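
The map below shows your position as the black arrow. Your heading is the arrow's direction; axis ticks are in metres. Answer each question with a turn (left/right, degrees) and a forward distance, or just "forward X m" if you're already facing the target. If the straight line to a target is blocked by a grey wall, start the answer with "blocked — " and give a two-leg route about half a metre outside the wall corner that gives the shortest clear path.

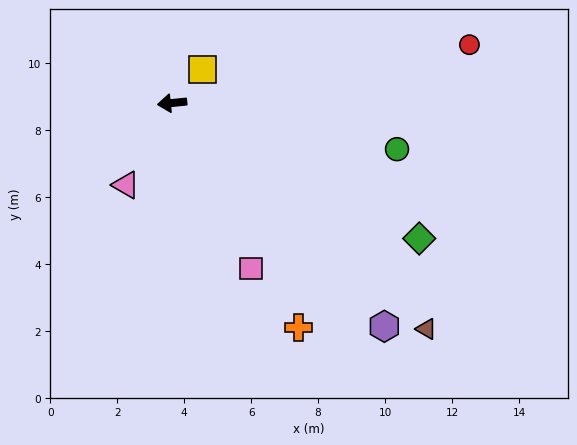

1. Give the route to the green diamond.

turn left 145°, forward 8.4 m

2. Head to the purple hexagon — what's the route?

turn left 128°, forward 9.2 m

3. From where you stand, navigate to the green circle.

turn left 163°, forward 6.9 m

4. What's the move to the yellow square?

turn right 138°, forward 1.4 m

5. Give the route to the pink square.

turn left 110°, forward 5.5 m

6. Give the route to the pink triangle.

turn left 55°, forward 2.8 m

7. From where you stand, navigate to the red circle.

turn right 175°, forward 9.0 m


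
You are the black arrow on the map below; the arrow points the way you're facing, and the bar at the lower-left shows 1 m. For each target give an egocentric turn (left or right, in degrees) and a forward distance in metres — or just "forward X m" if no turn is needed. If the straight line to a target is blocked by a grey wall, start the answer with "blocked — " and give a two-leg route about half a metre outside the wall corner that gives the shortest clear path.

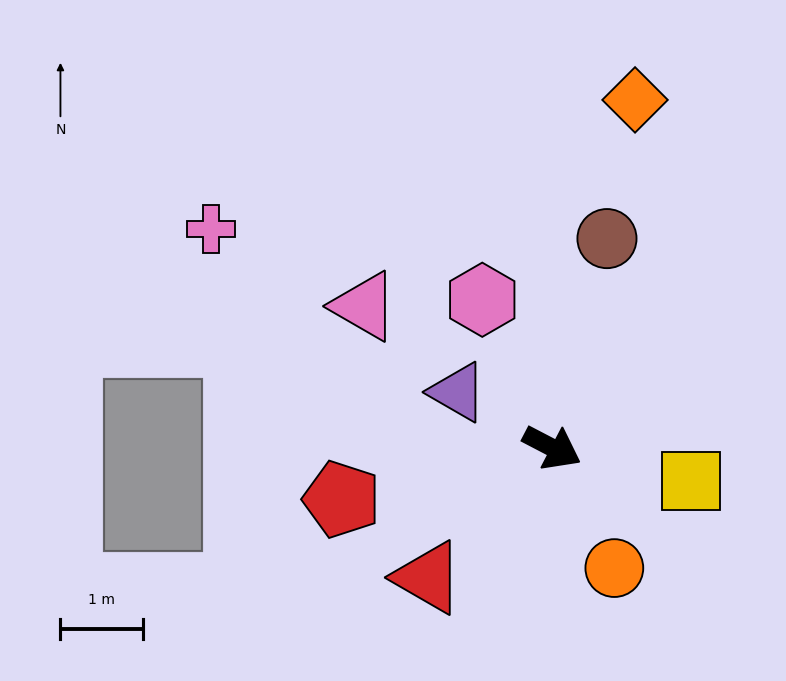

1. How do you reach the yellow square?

turn left 14°, forward 1.7 m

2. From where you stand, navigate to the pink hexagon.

turn left 143°, forward 2.0 m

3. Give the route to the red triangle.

turn right 106°, forward 2.2 m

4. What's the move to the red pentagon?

turn right 139°, forward 2.6 m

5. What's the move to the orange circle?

turn right 35°, forward 1.6 m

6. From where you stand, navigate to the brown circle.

turn left 103°, forward 2.6 m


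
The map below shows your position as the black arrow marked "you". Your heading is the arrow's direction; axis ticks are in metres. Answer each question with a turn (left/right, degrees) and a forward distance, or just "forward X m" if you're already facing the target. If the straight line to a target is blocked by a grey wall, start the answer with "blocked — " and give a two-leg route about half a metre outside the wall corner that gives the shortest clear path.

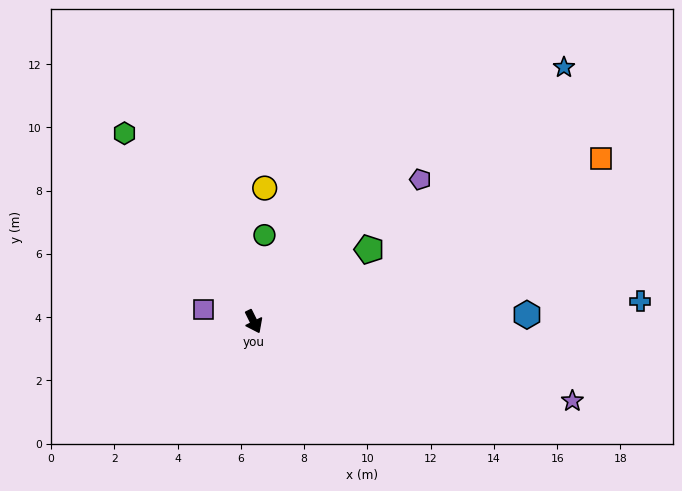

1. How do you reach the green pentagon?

turn left 96°, forward 4.3 m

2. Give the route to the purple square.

turn right 130°, forward 1.6 m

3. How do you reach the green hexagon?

turn right 172°, forward 7.2 m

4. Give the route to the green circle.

turn left 147°, forward 2.8 m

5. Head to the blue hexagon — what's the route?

turn left 65°, forward 8.6 m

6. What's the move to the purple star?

turn left 50°, forward 10.4 m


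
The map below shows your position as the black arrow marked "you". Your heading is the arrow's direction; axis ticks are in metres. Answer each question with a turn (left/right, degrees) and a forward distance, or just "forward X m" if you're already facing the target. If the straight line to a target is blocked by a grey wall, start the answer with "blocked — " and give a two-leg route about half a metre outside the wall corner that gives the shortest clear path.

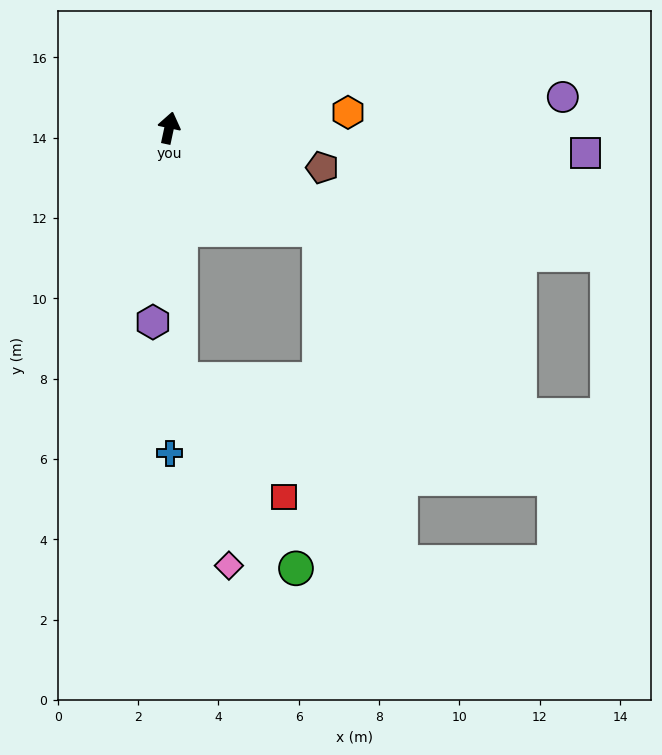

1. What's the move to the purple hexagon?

turn right 173°, forward 4.9 m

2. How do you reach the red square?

blocked — turn right 165°, forward 6.3 m, then turn left 38°, forward 3.9 m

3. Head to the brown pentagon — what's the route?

turn right 92°, forward 3.9 m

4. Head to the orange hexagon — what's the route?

turn right 73°, forward 4.5 m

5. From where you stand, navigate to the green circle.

blocked — turn right 165°, forward 6.3 m, then turn left 28°, forward 5.5 m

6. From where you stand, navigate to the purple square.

turn right 81°, forward 10.4 m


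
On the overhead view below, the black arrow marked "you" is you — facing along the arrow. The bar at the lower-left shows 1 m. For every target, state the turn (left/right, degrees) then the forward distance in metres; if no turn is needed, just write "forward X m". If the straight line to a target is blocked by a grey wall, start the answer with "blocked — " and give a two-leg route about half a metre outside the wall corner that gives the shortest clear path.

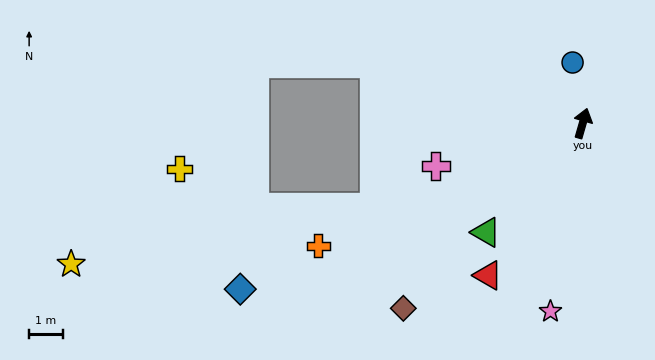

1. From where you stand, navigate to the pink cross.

turn left 122°, forward 4.5 m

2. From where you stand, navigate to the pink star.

turn right 174°, forward 5.6 m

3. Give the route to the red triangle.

turn left 164°, forward 5.3 m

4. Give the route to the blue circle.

turn left 26°, forward 1.8 m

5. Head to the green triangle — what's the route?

turn left 155°, forward 4.3 m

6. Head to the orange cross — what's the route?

turn left 131°, forward 8.6 m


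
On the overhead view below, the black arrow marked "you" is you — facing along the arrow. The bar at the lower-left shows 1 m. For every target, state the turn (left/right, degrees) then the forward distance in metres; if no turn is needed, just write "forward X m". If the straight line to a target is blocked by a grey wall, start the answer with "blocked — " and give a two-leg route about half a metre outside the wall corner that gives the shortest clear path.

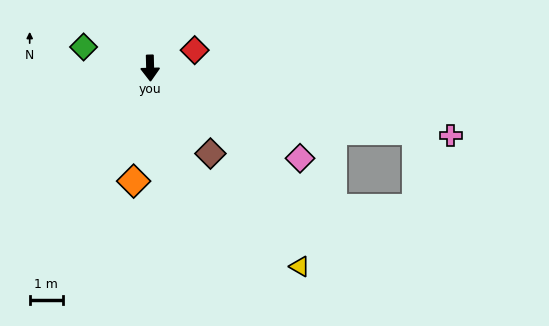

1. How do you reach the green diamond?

turn right 109°, forward 2.1 m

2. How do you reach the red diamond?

turn left 110°, forward 1.5 m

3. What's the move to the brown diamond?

turn left 34°, forward 3.2 m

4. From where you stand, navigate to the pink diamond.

turn left 57°, forward 5.3 m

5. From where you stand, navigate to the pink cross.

turn left 76°, forward 9.3 m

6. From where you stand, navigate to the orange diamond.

turn right 10°, forward 3.5 m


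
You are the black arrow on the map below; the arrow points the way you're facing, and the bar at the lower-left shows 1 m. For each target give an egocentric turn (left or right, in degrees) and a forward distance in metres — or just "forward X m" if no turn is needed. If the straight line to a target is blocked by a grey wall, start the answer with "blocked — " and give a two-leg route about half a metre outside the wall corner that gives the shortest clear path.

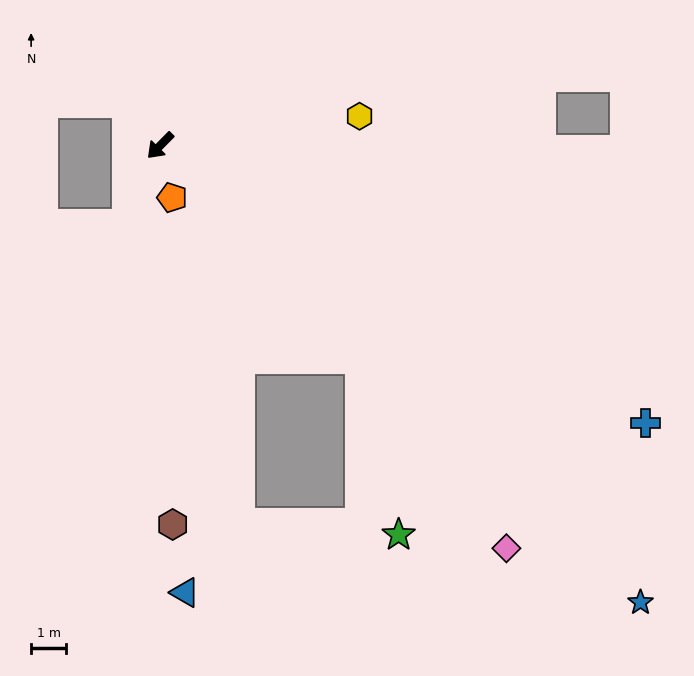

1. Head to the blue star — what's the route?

turn left 91°, forward 18.8 m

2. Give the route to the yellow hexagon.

turn left 143°, forward 5.7 m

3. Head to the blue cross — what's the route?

turn left 105°, forward 15.9 m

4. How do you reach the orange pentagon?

turn left 58°, forward 1.5 m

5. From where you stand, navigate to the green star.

blocked — turn left 88°, forward 8.3 m, then turn right 31°, forward 5.1 m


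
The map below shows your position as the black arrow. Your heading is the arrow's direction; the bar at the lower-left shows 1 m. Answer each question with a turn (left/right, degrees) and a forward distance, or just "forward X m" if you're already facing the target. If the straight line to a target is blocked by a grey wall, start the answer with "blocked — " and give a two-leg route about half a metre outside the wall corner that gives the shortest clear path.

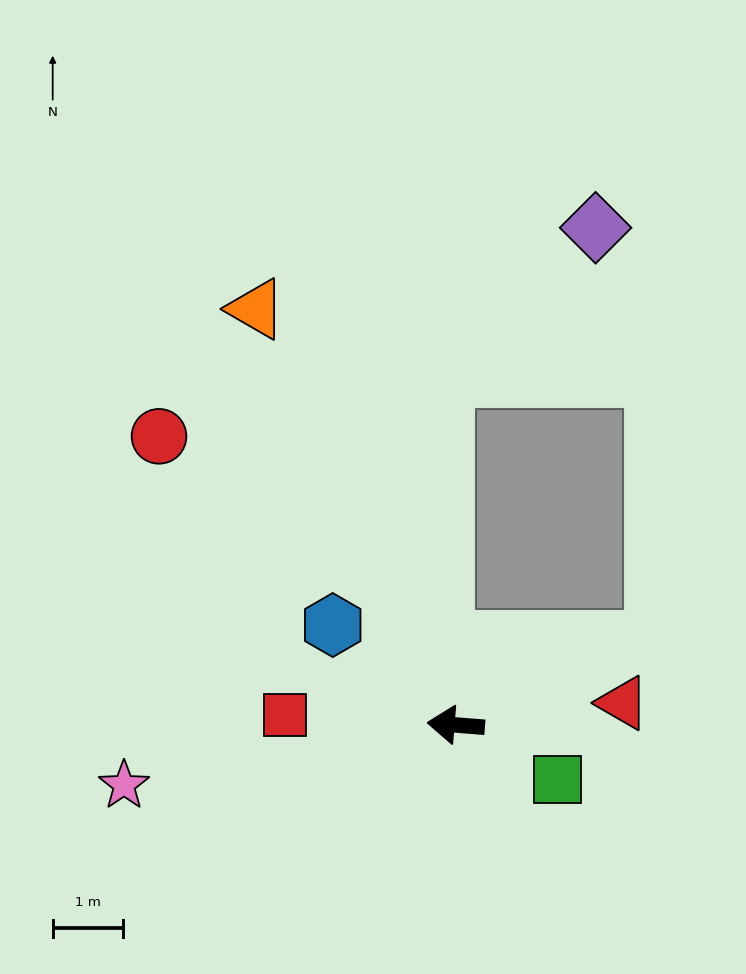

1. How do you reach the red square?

forward 2.4 m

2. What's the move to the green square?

turn left 156°, forward 1.6 m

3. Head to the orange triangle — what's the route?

turn right 60°, forward 6.6 m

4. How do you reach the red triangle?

turn right 168°, forward 2.4 m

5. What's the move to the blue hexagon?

turn right 35°, forward 2.3 m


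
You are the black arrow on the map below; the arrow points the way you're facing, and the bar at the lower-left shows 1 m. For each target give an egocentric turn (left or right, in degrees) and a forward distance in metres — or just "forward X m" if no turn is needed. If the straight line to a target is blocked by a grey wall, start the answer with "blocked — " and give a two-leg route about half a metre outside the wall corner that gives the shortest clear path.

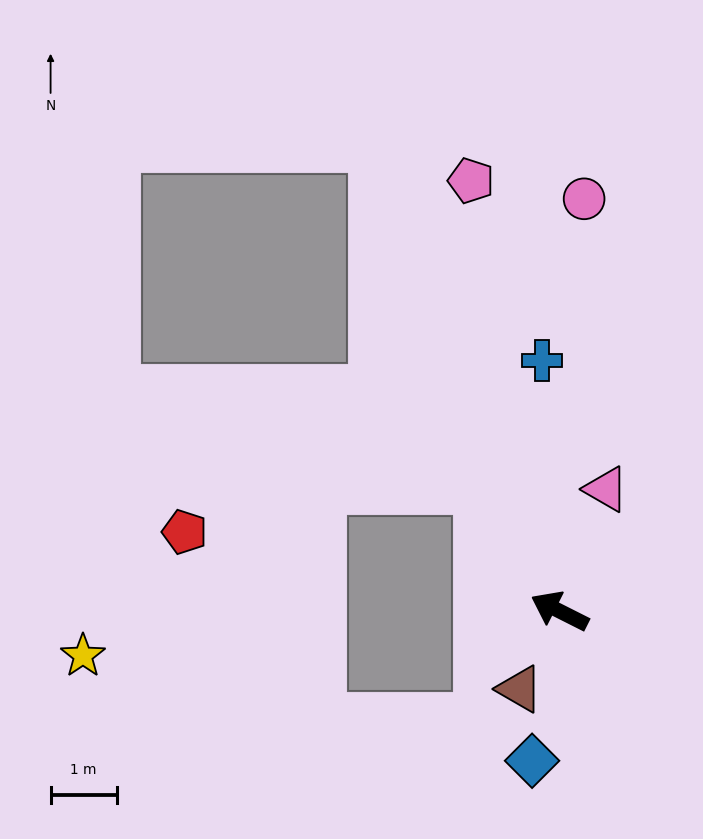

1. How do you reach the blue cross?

turn right 59°, forward 3.8 m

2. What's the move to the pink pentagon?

turn right 52°, forward 6.6 m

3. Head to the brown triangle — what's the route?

turn left 90°, forward 1.3 m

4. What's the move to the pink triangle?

turn right 84°, forward 2.0 m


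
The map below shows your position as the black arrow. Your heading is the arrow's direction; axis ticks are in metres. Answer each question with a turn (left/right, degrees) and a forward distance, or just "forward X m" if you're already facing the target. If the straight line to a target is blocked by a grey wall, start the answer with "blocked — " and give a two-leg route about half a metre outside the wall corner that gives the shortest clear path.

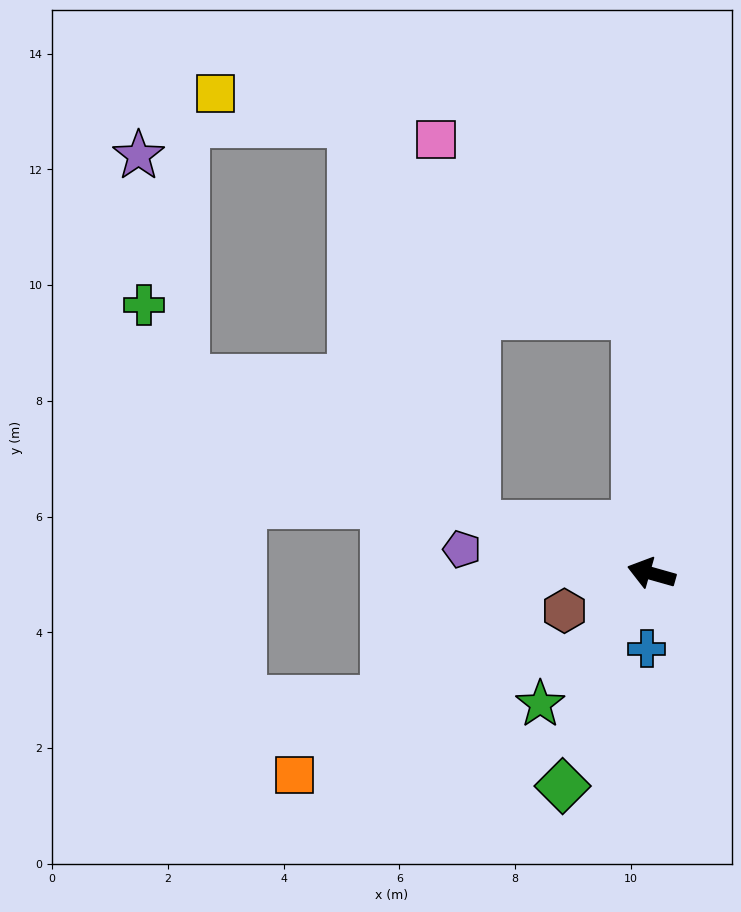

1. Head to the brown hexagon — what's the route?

turn left 39°, forward 1.6 m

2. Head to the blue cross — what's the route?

turn left 102°, forward 1.3 m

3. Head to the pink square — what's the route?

blocked — turn right 71°, forward 4.5 m, then turn left 45°, forward 4.6 m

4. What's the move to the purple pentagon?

turn left 9°, forward 3.3 m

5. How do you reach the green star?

turn left 65°, forward 3.0 m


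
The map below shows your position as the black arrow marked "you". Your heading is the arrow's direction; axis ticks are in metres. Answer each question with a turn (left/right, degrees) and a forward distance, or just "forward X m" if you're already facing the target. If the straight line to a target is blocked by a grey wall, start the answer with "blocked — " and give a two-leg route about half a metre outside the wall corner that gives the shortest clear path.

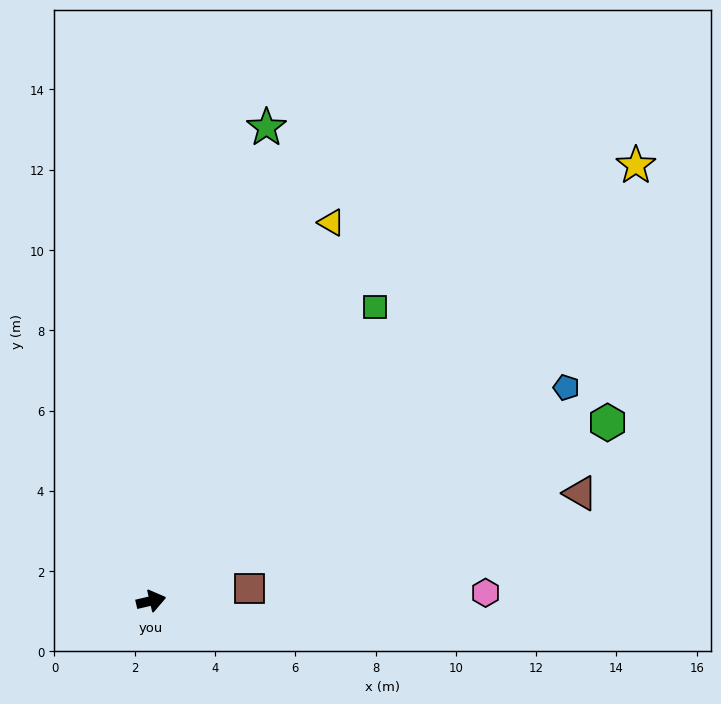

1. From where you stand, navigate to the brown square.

turn right 6°, forward 2.5 m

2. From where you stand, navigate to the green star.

turn left 63°, forward 12.1 m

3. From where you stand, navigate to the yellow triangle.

turn left 51°, forward 10.4 m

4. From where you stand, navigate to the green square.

turn left 40°, forward 9.2 m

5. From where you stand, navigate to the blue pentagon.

turn left 14°, forward 11.6 m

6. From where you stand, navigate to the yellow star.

turn left 29°, forward 16.2 m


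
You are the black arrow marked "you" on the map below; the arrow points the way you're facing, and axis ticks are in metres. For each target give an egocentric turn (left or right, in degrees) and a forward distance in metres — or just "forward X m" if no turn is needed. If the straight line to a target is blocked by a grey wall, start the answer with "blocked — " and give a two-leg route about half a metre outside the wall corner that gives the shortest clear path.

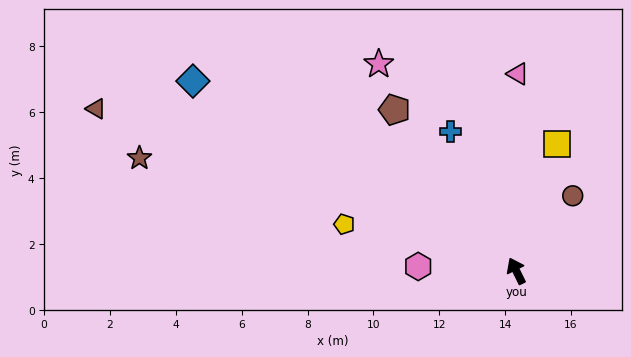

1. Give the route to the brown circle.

turn right 63°, forward 2.9 m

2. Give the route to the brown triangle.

turn left 43°, forward 13.7 m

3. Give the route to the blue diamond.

turn left 33°, forward 11.4 m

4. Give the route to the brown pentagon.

turn left 11°, forward 6.1 m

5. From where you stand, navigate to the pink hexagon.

turn left 61°, forward 3.0 m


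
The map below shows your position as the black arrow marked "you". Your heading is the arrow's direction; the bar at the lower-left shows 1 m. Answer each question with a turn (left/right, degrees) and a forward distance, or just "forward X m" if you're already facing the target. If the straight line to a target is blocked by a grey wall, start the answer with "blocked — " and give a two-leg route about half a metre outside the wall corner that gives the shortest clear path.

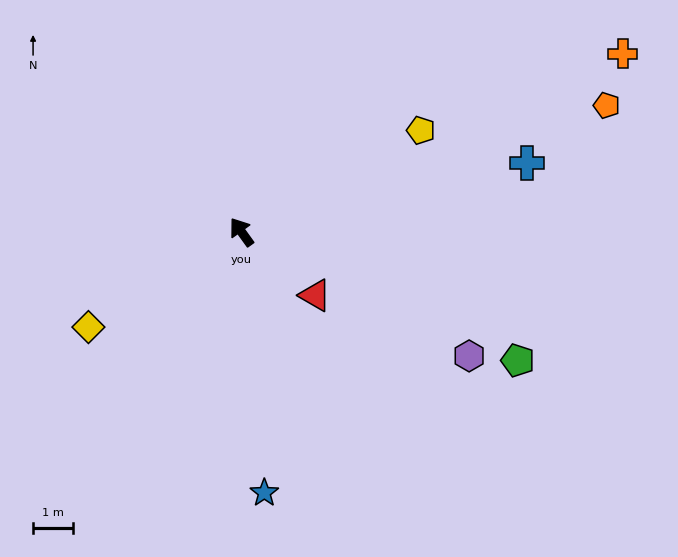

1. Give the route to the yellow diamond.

turn left 86°, forward 4.5 m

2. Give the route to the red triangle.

turn right 166°, forward 2.4 m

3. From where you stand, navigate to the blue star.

turn left 149°, forward 6.6 m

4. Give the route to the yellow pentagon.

turn right 96°, forward 5.2 m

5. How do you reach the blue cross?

turn right 112°, forward 7.4 m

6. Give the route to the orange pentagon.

turn right 107°, forward 9.7 m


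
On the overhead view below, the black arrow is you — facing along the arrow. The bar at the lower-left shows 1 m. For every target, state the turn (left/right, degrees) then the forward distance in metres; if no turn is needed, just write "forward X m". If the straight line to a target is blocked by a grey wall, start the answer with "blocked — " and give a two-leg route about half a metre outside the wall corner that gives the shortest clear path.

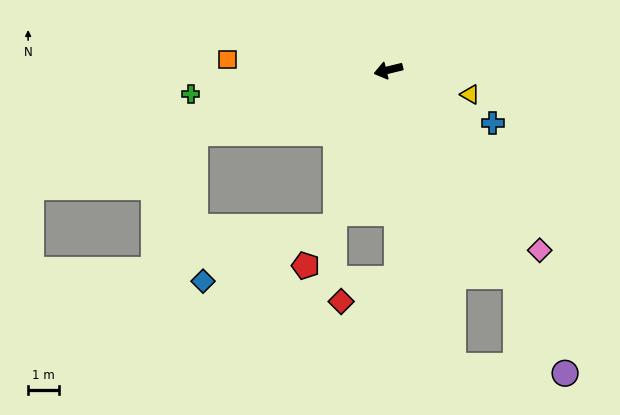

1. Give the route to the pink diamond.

turn left 116°, forward 7.5 m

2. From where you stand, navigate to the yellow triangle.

turn left 150°, forward 2.7 m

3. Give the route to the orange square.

turn right 18°, forward 5.2 m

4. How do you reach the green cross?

turn right 7°, forward 6.4 m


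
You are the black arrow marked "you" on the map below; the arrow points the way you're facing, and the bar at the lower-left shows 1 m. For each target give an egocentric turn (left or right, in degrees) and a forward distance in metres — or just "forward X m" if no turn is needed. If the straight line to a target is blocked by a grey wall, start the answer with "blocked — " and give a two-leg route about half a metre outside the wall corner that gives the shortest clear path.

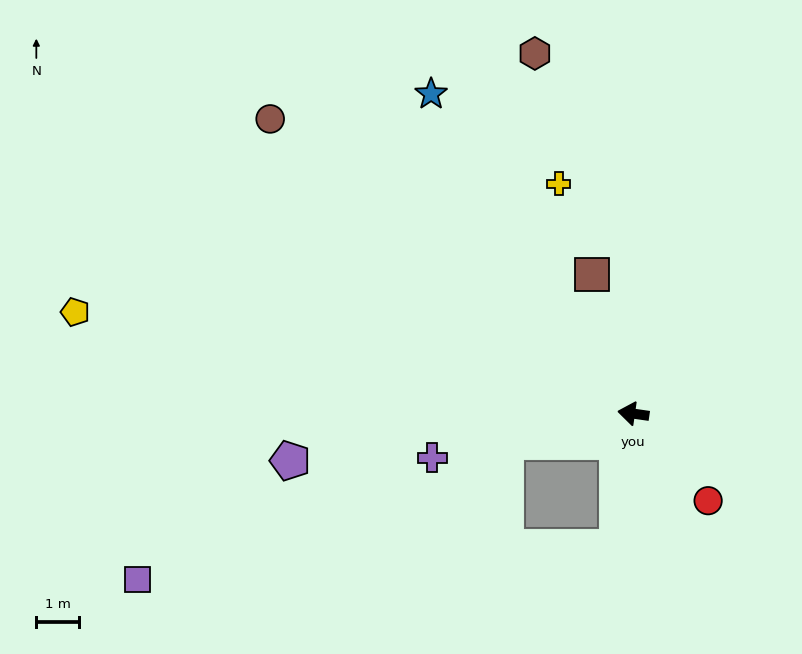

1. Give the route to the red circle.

turn left 139°, forward 2.7 m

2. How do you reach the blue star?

turn right 49°, forward 8.9 m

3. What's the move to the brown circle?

turn right 31°, forward 11.0 m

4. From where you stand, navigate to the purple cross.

turn left 21°, forward 4.8 m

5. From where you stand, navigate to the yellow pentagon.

turn right 2°, forward 13.3 m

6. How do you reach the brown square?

turn right 65°, forward 3.4 m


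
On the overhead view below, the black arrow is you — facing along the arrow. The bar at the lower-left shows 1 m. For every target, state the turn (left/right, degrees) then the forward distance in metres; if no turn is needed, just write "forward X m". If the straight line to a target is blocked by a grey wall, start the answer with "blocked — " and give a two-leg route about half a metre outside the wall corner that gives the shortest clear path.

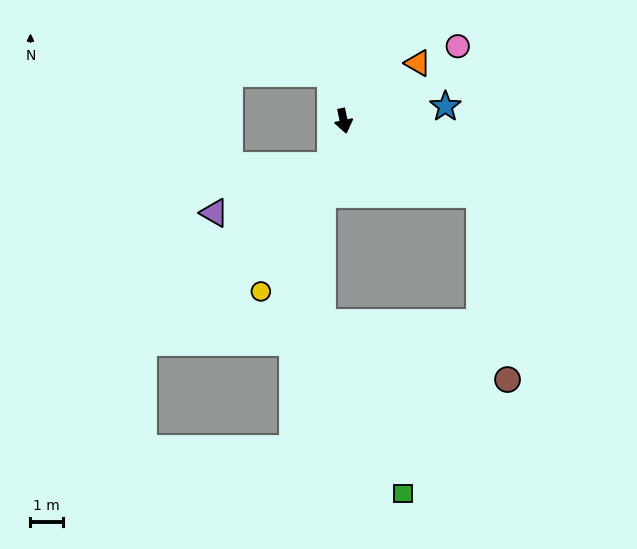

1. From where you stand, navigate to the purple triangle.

blocked — turn right 28°, forward 1.4 m, then turn right 52°, forward 3.9 m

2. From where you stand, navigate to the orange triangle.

turn left 116°, forward 2.9 m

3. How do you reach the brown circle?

blocked — turn left 50°, forward 4.8 m, then turn right 53°, forward 5.8 m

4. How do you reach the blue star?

turn left 86°, forward 3.2 m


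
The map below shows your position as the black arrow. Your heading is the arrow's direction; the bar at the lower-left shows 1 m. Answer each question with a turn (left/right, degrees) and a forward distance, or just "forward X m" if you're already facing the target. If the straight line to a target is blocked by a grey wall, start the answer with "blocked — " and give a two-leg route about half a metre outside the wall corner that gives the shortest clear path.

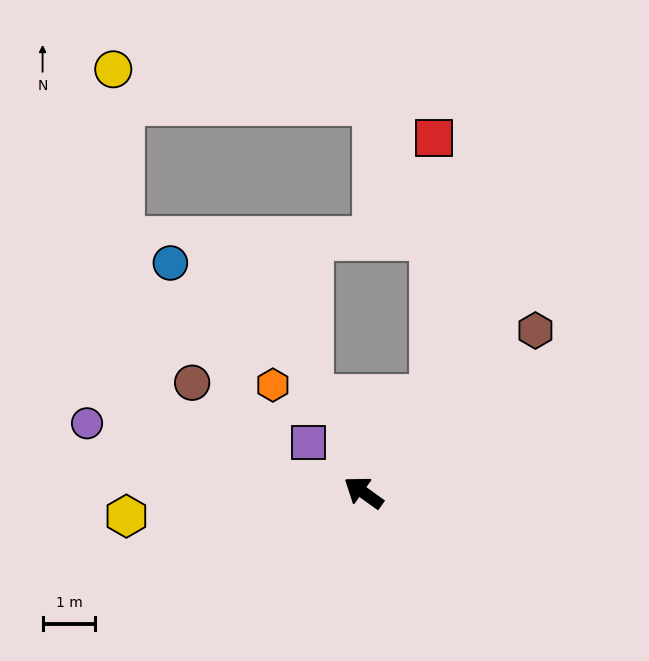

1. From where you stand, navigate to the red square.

blocked — turn right 90°, forward 2.2 m, then turn left 35°, forward 4.9 m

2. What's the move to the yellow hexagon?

turn left 41°, forward 4.5 m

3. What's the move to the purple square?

turn right 7°, forward 1.4 m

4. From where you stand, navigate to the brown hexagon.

turn right 101°, forward 4.5 m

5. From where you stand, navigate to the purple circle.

turn left 22°, forward 5.4 m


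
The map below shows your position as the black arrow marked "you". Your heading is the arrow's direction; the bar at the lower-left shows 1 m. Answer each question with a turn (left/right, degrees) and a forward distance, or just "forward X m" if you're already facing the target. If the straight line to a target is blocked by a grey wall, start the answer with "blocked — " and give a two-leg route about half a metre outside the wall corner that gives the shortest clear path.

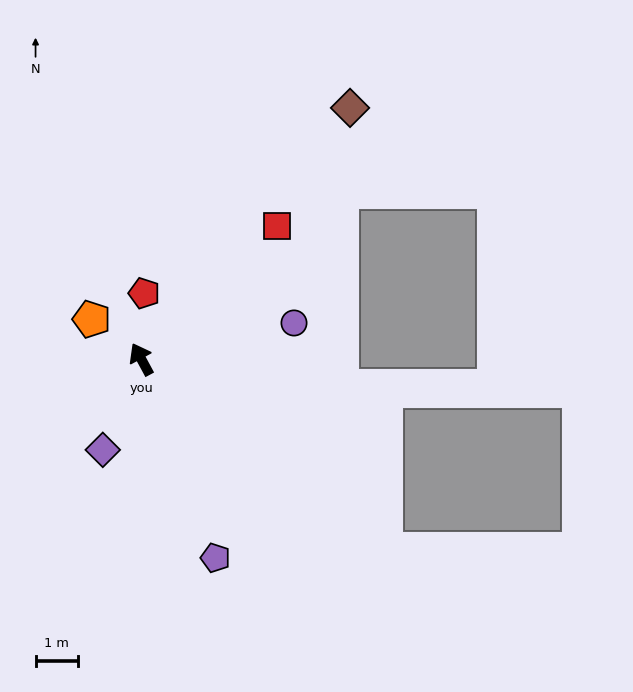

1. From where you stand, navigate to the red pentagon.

turn right 31°, forward 1.6 m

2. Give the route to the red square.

turn right 74°, forward 4.5 m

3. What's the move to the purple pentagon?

turn left 172°, forward 5.0 m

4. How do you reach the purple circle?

turn right 105°, forward 3.7 m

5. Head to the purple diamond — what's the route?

turn left 129°, forward 2.3 m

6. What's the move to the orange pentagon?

turn left 23°, forward 1.5 m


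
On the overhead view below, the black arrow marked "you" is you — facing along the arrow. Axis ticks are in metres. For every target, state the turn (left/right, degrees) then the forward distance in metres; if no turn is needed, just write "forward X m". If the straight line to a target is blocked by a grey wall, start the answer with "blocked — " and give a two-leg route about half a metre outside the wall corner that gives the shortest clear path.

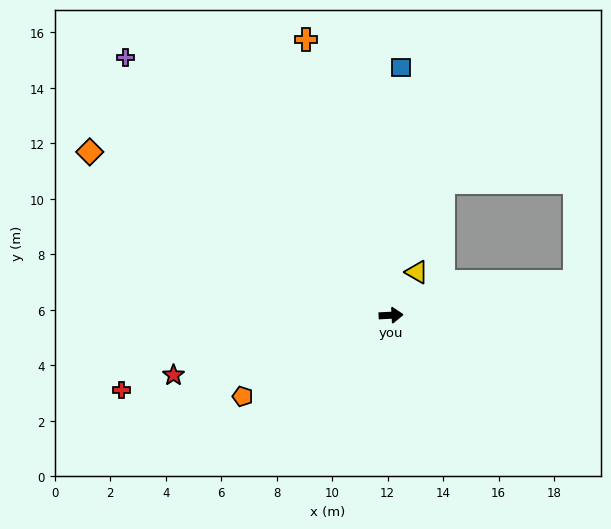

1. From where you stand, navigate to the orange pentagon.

turn right 154°, forward 6.1 m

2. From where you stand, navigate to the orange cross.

turn left 104°, forward 10.4 m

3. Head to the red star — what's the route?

turn right 168°, forward 8.1 m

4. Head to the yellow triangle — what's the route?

turn left 56°, forward 1.8 m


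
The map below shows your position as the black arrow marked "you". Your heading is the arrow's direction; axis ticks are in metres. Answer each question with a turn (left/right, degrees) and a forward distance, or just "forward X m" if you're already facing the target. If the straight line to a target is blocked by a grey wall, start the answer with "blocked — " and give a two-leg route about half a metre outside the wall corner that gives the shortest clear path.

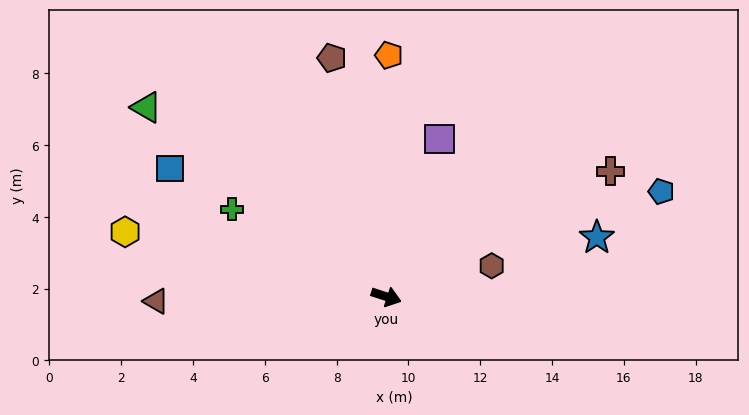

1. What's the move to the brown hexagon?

turn left 34°, forward 3.1 m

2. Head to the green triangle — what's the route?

turn left 160°, forward 8.5 m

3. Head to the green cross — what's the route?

turn left 168°, forward 4.9 m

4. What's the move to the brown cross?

turn left 47°, forward 7.2 m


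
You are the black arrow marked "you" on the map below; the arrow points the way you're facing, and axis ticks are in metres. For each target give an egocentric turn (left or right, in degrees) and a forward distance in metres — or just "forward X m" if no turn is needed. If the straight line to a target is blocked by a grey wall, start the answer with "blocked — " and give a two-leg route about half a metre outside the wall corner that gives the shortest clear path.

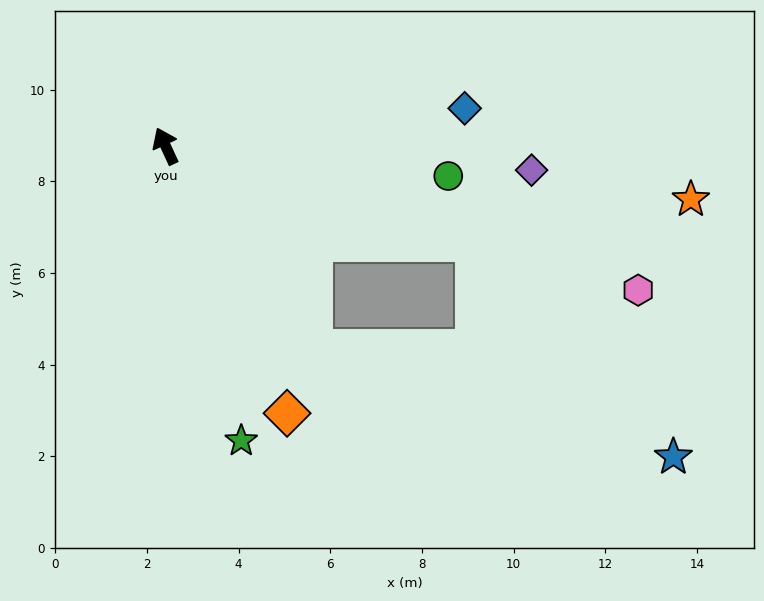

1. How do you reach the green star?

turn left 170°, forward 6.6 m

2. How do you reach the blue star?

blocked — turn right 132°, forward 7.1 m, then turn right 30°, forward 6.4 m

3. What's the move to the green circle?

turn right 121°, forward 6.2 m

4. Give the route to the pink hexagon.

turn right 132°, forward 10.8 m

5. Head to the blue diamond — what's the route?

turn right 108°, forward 6.6 m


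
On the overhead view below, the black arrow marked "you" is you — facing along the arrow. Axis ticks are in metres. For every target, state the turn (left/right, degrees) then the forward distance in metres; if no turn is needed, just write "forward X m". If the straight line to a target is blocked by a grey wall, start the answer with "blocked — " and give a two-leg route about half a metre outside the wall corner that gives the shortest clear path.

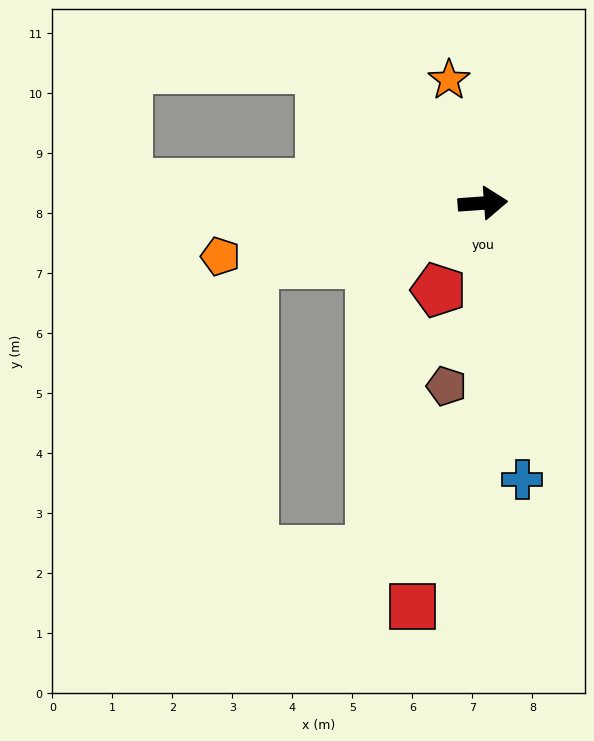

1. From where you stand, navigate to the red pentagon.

turn right 121°, forward 1.6 m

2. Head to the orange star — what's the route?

turn left 101°, forward 2.1 m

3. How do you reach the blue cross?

turn right 86°, forward 4.7 m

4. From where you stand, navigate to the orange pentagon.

turn right 173°, forward 4.5 m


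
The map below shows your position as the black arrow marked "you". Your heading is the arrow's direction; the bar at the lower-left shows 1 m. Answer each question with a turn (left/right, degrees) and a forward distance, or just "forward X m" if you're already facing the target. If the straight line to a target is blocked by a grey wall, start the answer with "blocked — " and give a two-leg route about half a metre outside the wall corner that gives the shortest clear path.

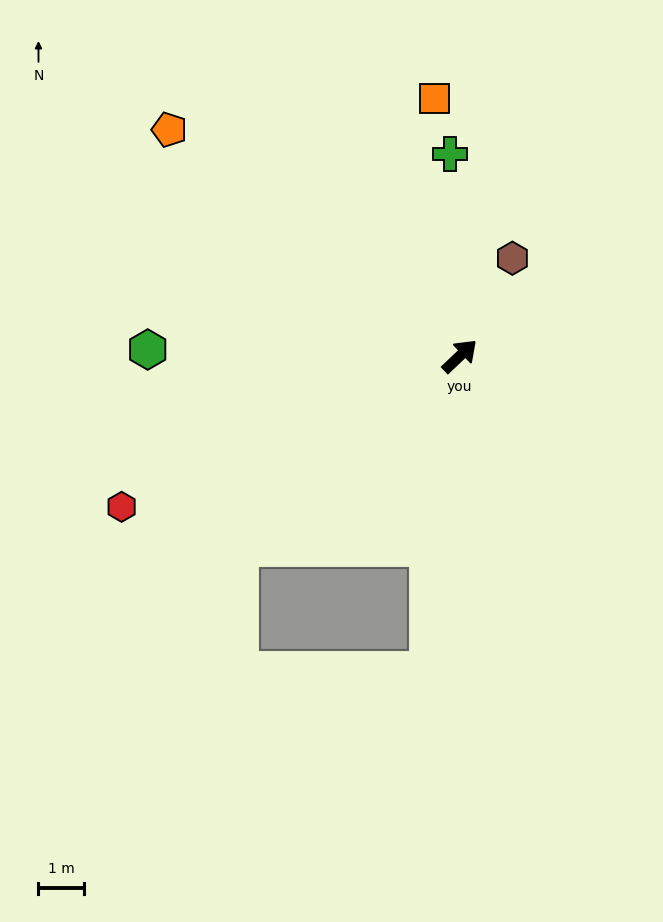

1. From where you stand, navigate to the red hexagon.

turn left 161°, forward 8.1 m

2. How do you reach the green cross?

turn left 49°, forward 4.4 m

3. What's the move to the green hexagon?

turn left 135°, forward 6.8 m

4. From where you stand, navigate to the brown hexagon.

turn left 18°, forward 2.4 m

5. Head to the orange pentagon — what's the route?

turn left 99°, forward 8.1 m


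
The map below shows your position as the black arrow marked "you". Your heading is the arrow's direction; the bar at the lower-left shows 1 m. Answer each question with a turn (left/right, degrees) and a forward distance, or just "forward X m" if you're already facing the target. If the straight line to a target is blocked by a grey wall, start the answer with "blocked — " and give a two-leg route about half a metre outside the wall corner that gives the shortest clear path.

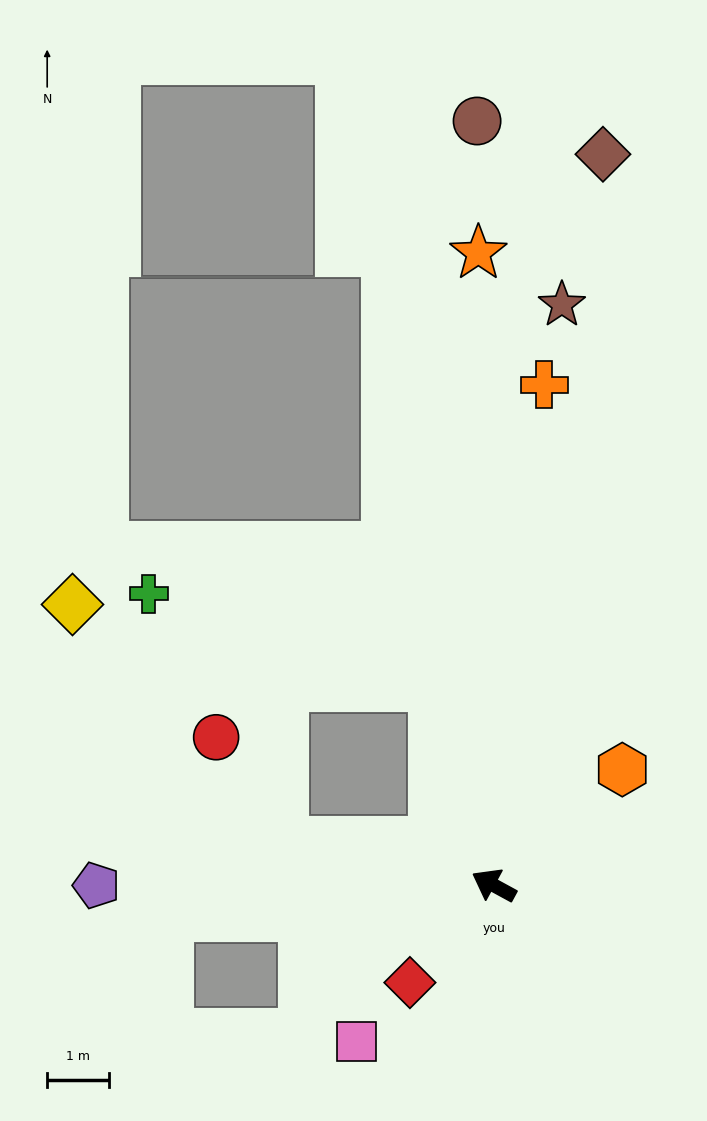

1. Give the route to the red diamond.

turn left 78°, forward 2.1 m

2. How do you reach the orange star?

turn right 60°, forward 10.2 m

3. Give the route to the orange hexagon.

turn right 109°, forward 2.8 m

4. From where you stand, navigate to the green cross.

blocked — turn right 45°, forward 3.4 m, then turn left 56°, forward 4.8 m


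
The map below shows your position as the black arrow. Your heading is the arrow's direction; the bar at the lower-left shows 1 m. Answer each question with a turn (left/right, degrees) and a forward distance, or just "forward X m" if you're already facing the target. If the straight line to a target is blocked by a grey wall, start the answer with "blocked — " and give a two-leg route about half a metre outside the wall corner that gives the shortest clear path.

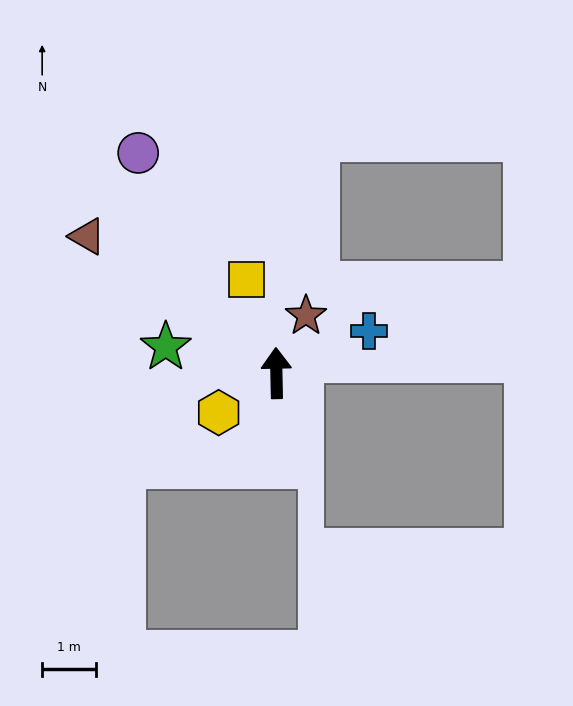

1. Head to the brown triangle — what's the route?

turn left 53°, forward 4.3 m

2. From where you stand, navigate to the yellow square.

turn left 16°, forward 1.8 m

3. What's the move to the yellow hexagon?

turn left 123°, forward 1.3 m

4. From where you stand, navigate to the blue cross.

turn right 67°, forward 1.9 m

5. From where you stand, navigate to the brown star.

turn right 28°, forward 1.2 m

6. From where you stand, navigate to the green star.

turn left 76°, forward 2.1 m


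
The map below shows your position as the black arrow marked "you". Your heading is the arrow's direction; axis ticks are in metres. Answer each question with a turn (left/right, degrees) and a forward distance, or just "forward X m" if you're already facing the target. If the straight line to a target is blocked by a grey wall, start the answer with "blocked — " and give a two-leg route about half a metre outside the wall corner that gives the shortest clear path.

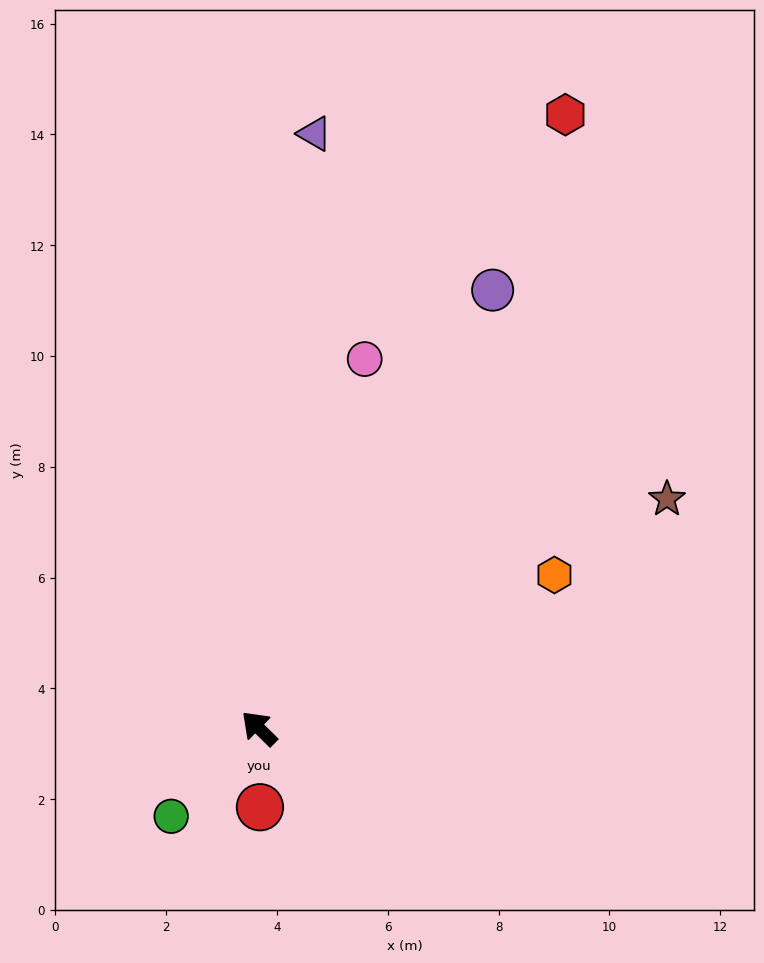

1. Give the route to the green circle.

turn left 90°, forward 2.2 m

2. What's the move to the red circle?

turn left 135°, forward 1.4 m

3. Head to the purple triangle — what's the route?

turn right 51°, forward 10.8 m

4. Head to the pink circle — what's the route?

turn right 61°, forward 6.9 m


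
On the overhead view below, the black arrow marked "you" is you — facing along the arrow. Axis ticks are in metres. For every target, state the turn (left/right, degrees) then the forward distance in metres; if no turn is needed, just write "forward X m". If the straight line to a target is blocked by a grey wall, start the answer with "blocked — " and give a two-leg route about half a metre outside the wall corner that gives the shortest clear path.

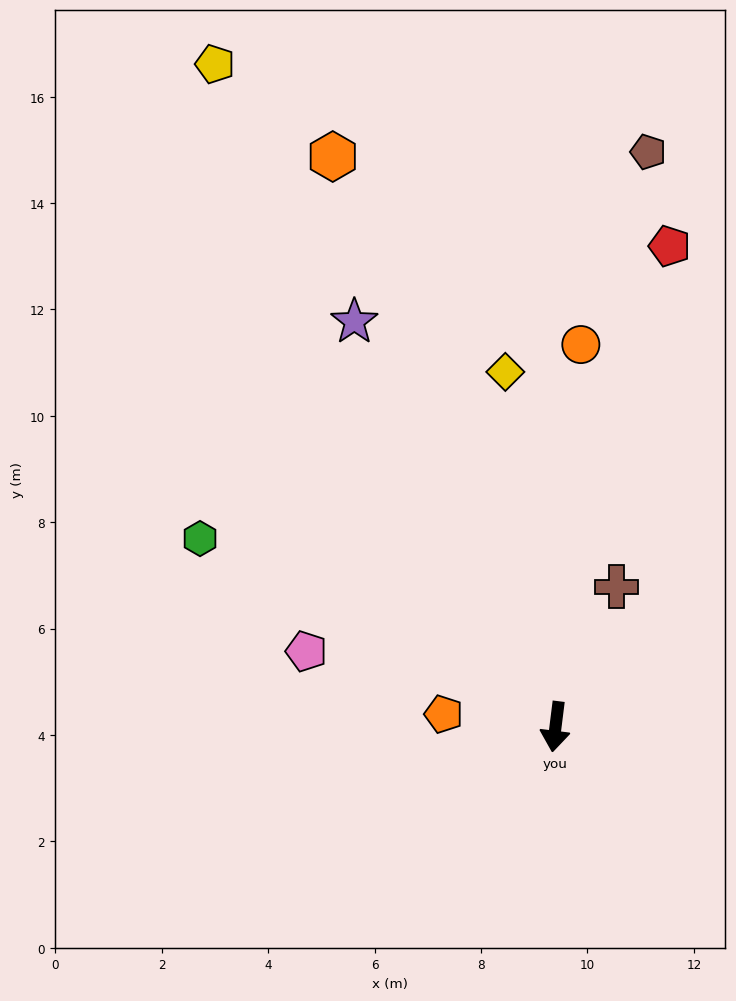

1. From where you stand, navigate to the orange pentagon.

turn right 89°, forward 2.1 m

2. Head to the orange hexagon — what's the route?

turn right 152°, forward 11.5 m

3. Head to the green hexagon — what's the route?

turn right 111°, forward 7.6 m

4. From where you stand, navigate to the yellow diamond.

turn right 165°, forward 6.7 m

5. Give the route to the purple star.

turn right 146°, forward 8.5 m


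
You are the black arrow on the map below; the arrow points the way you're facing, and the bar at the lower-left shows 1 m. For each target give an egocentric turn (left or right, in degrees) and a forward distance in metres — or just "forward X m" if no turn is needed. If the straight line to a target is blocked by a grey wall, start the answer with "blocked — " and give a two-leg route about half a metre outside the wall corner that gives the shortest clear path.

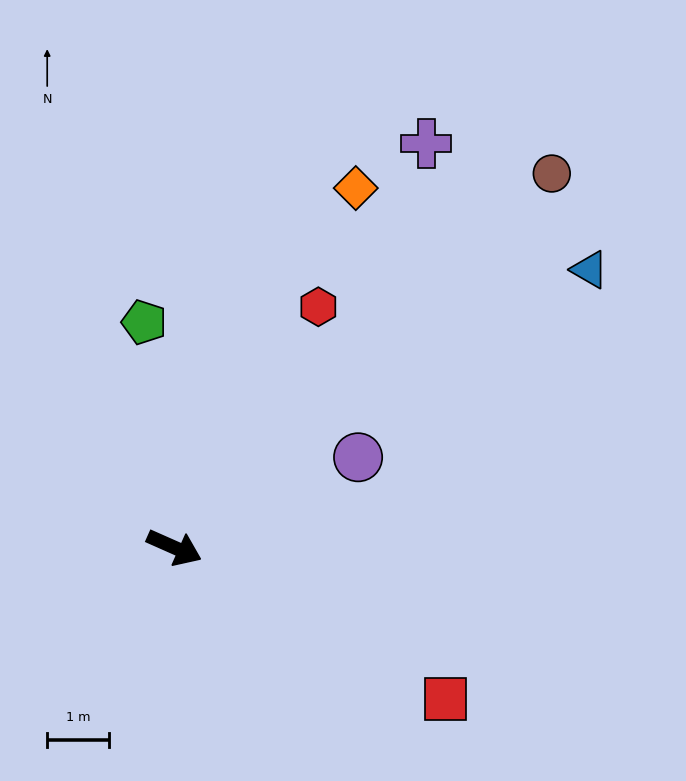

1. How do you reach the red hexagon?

turn left 83°, forward 4.5 m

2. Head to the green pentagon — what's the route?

turn left 122°, forward 3.7 m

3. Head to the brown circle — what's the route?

turn left 69°, forward 8.6 m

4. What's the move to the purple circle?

turn left 50°, forward 3.3 m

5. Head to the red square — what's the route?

turn right 5°, forward 5.0 m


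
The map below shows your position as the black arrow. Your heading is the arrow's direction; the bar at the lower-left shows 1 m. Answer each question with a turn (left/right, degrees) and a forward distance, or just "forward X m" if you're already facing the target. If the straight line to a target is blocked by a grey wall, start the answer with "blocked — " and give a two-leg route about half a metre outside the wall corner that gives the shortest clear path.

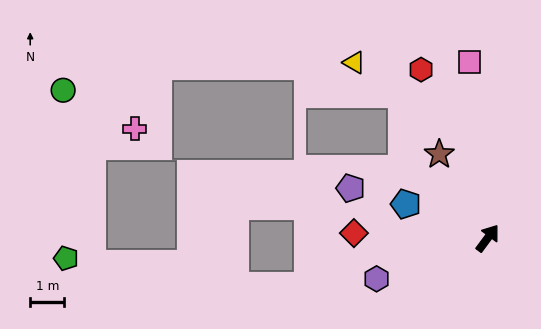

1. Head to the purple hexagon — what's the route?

turn left 147°, forward 3.5 m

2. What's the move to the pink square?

turn left 42°, forward 5.2 m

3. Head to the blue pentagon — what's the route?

turn left 104°, forward 2.6 m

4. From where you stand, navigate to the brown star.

turn left 67°, forward 2.8 m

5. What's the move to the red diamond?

turn left 124°, forward 3.9 m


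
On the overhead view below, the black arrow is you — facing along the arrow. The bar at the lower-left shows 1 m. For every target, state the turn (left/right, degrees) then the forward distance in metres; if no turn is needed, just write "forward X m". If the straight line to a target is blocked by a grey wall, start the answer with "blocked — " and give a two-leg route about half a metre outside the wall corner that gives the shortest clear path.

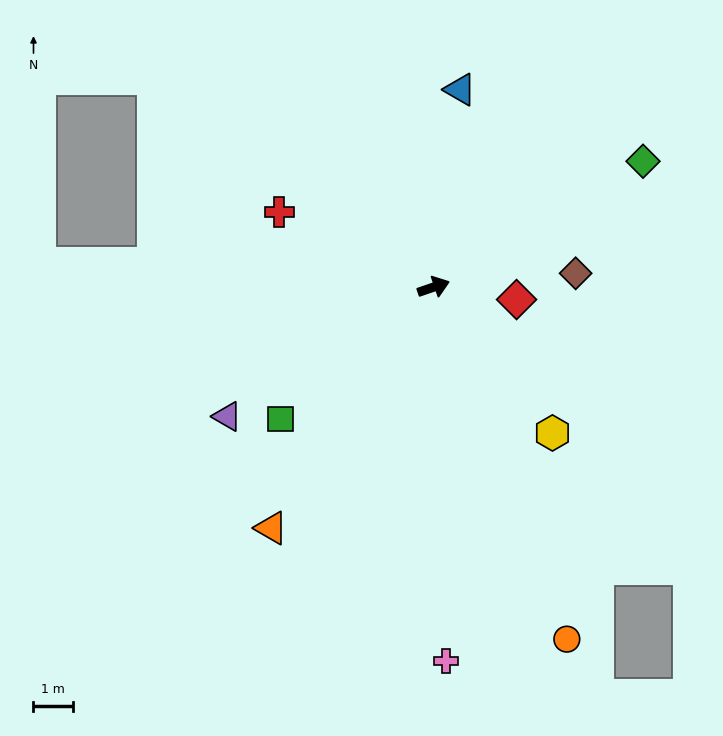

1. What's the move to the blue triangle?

turn left 63°, forward 5.1 m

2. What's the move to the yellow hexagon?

turn right 70°, forward 4.8 m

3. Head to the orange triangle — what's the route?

turn right 143°, forward 7.4 m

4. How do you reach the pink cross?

turn right 107°, forward 9.5 m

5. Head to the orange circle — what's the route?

turn right 88°, forward 9.6 m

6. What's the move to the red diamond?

turn right 27°, forward 2.1 m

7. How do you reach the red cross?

turn left 135°, forward 4.4 m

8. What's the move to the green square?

turn right 158°, forward 5.1 m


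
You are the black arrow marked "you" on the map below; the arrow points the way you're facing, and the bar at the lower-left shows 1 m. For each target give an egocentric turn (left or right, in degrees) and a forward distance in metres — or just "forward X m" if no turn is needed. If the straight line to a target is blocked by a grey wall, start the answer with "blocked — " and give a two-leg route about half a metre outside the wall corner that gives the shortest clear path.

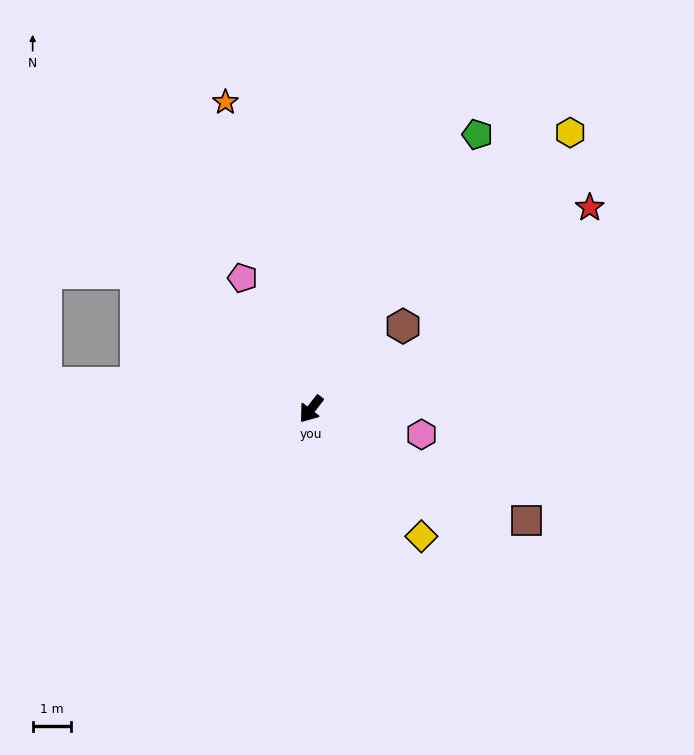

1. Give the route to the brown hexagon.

turn left 170°, forward 3.2 m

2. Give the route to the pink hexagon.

turn left 115°, forward 3.0 m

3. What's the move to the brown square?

turn left 100°, forward 6.4 m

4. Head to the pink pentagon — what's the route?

turn right 115°, forward 3.9 m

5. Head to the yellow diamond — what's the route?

turn left 79°, forward 4.4 m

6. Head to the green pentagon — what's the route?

turn right 173°, forward 8.4 m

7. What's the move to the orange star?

turn right 127°, forward 8.4 m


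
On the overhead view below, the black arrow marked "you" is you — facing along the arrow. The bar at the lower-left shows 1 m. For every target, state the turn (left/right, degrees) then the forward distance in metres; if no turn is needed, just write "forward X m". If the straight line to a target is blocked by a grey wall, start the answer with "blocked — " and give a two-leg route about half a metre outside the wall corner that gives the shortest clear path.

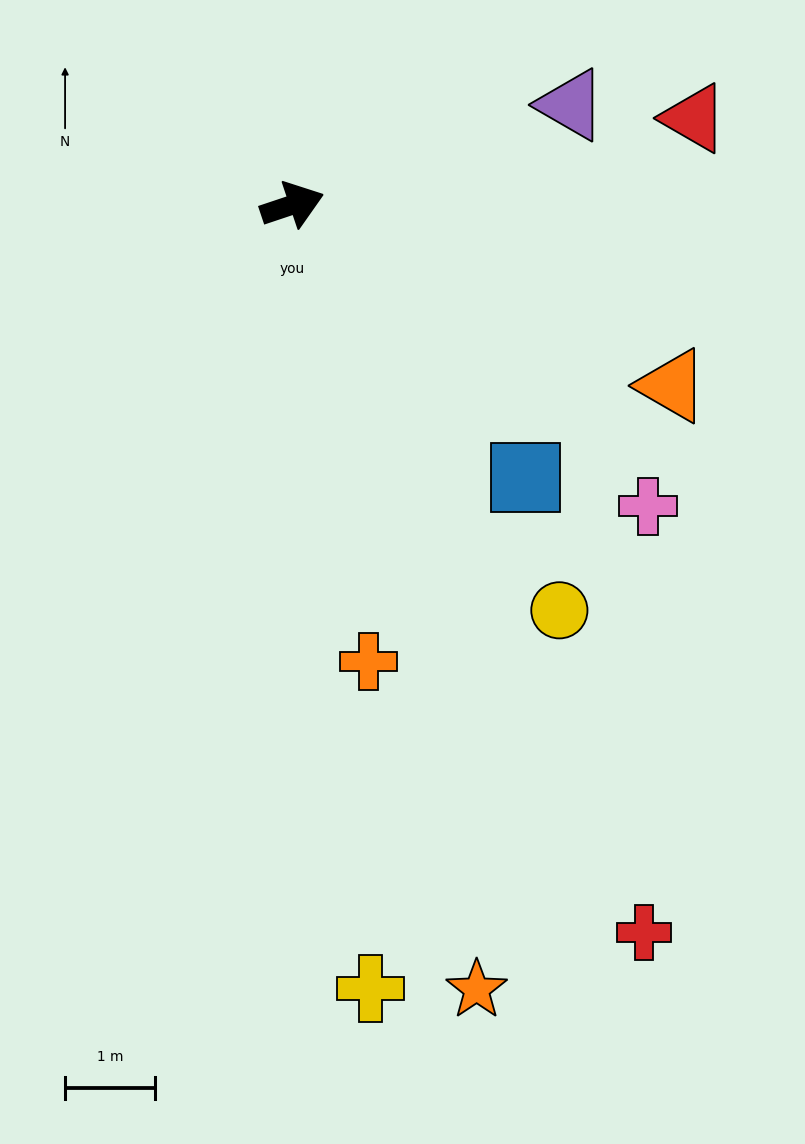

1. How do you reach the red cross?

turn right 83°, forward 9.0 m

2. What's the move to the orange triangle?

turn right 44°, forward 4.7 m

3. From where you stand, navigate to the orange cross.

turn right 99°, forward 5.1 m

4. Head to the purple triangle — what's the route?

forward 3.3 m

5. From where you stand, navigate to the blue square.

turn right 68°, forward 4.0 m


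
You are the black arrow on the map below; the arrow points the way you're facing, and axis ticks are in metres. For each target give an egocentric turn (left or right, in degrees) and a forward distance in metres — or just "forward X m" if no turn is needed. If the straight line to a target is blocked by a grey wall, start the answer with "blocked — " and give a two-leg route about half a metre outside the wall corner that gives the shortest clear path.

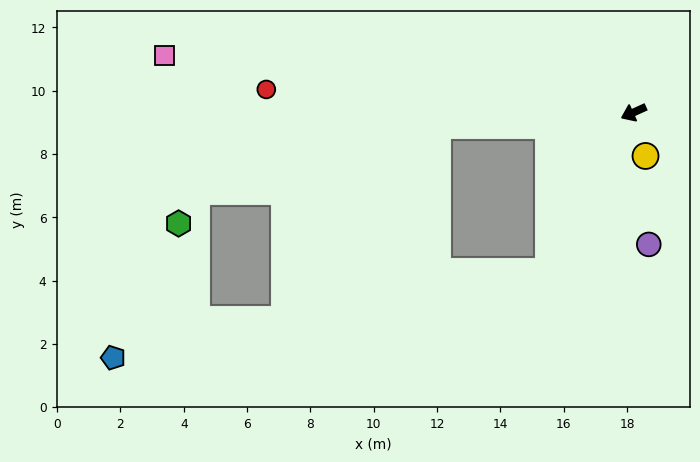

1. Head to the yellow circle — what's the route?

turn left 81°, forward 1.4 m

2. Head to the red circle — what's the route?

turn right 28°, forward 11.6 m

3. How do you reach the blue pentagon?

blocked — turn left 37°, forward 5.7 m, then turn right 50°, forward 14.0 m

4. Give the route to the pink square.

turn right 31°, forward 14.9 m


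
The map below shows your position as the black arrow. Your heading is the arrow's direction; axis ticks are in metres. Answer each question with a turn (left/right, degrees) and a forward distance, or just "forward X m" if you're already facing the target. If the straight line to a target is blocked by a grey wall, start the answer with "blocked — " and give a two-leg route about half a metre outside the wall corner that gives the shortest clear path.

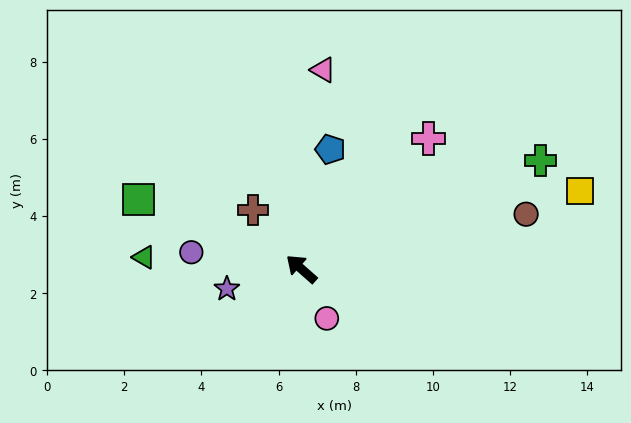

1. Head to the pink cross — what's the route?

turn right 93°, forward 4.7 m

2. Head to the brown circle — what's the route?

turn right 125°, forward 6.0 m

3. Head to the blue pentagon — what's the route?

turn right 62°, forward 3.2 m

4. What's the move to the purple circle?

turn left 33°, forward 2.9 m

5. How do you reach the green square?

turn left 18°, forward 4.6 m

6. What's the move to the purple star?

turn left 56°, forward 2.0 m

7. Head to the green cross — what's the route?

turn right 114°, forward 6.8 m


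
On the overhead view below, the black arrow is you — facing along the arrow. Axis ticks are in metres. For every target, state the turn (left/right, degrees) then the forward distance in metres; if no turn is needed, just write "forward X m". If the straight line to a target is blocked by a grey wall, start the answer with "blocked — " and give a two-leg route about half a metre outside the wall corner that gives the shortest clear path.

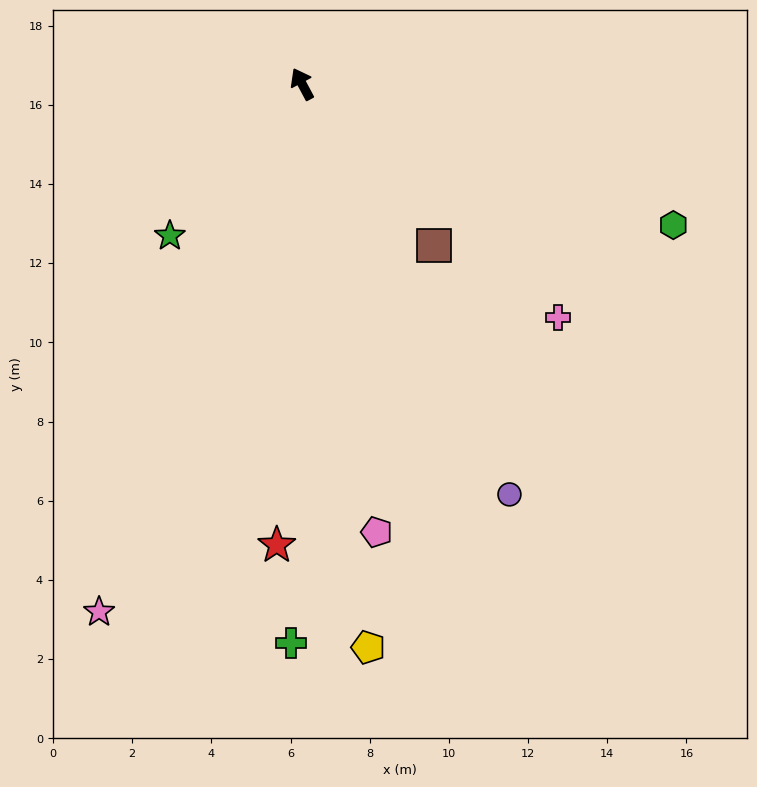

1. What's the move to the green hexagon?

turn right 139°, forward 10.0 m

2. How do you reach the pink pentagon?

turn left 161°, forward 11.5 m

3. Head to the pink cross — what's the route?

turn right 160°, forward 8.7 m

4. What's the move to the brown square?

turn right 169°, forward 5.3 m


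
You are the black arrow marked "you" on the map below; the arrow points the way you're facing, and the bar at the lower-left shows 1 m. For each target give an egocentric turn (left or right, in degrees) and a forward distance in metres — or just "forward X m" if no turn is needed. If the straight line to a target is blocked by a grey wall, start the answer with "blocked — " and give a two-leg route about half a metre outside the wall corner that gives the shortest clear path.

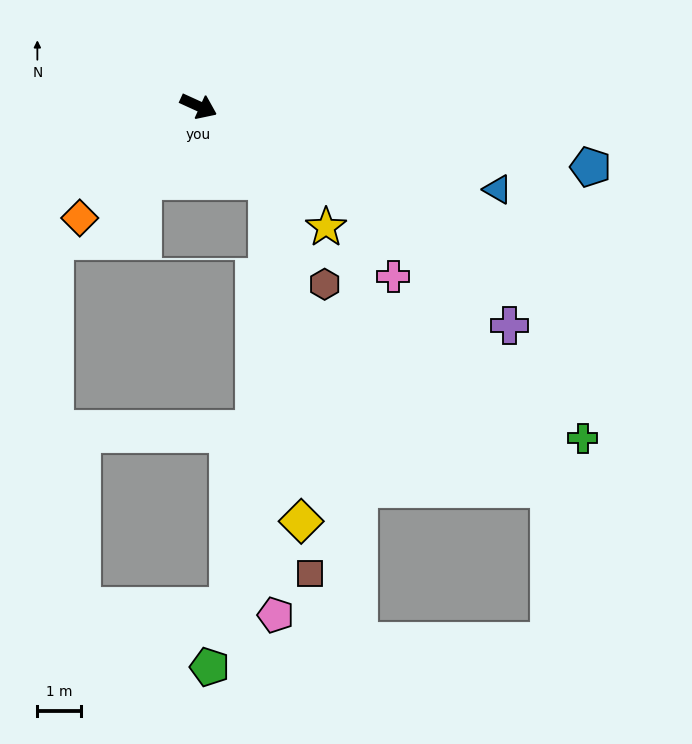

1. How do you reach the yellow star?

turn right 19°, forward 4.0 m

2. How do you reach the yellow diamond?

blocked — turn right 23°, forward 2.3 m, then turn right 37°, forward 7.8 m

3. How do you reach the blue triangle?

turn left 9°, forward 7.0 m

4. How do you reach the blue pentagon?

turn left 16°, forward 9.0 m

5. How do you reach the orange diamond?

turn right 112°, forward 3.7 m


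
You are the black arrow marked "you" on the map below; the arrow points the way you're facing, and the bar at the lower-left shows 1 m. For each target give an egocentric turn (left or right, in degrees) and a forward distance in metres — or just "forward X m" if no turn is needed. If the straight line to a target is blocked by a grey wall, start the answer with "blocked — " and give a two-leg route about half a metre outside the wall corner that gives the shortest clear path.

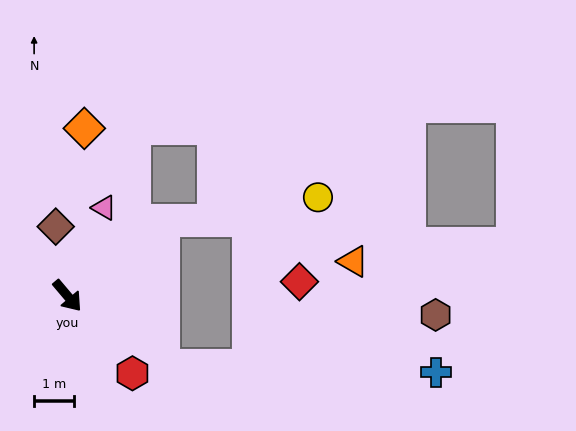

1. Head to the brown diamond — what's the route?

turn left 149°, forward 1.8 m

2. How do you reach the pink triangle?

turn left 117°, forward 2.4 m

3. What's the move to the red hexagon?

forward 2.5 m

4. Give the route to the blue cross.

blocked — turn left 13°, forward 3.0 m, then turn left 35°, forward 6.8 m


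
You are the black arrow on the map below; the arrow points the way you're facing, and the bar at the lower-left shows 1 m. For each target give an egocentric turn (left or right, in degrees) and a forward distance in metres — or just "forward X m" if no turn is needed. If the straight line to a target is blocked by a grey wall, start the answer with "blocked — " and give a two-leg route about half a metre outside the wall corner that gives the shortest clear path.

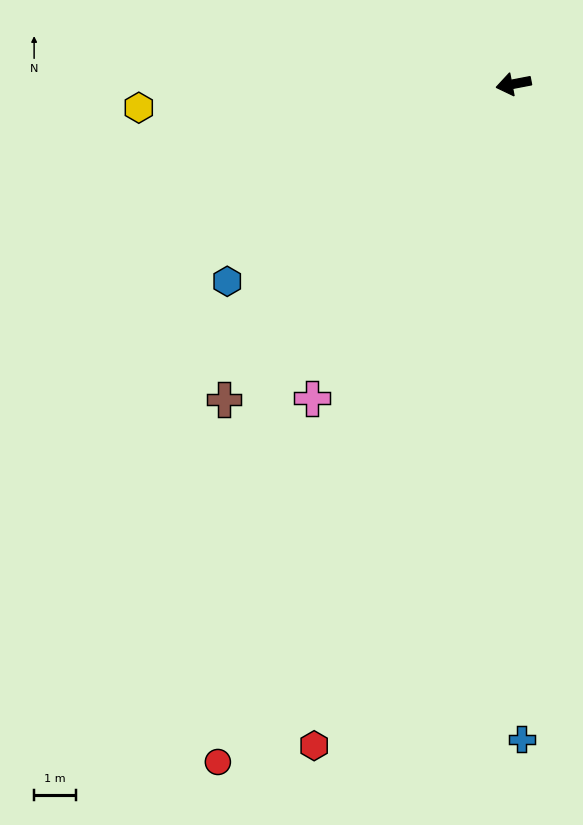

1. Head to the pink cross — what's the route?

turn left 46°, forward 8.9 m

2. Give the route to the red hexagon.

turn left 62°, forward 16.5 m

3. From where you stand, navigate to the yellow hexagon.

turn right 7°, forward 9.0 m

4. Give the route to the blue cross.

turn left 80°, forward 15.6 m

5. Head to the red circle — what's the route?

turn left 56°, forward 17.6 m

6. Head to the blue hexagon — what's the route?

turn left 24°, forward 8.3 m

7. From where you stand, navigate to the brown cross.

turn left 37°, forward 10.2 m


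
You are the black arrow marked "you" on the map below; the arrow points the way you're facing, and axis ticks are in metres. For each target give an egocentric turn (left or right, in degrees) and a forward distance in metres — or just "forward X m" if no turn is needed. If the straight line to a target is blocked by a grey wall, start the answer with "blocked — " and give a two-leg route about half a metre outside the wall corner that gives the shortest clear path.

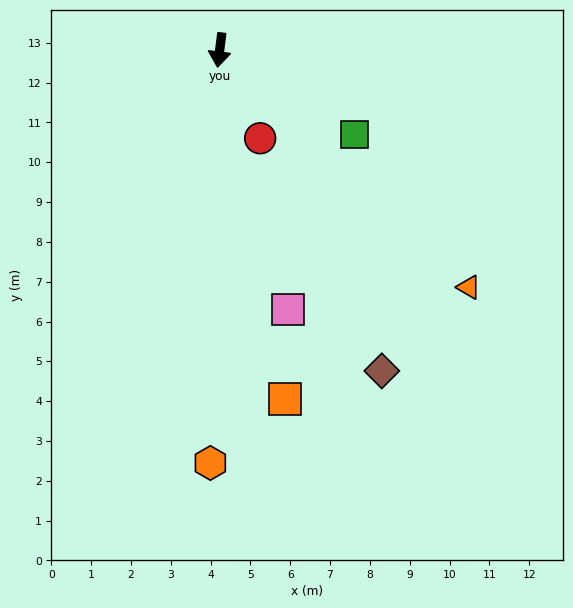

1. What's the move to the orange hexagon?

turn left 6°, forward 10.4 m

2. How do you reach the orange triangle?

turn left 54°, forward 8.6 m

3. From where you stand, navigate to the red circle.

turn left 32°, forward 2.4 m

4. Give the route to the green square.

turn left 65°, forward 4.0 m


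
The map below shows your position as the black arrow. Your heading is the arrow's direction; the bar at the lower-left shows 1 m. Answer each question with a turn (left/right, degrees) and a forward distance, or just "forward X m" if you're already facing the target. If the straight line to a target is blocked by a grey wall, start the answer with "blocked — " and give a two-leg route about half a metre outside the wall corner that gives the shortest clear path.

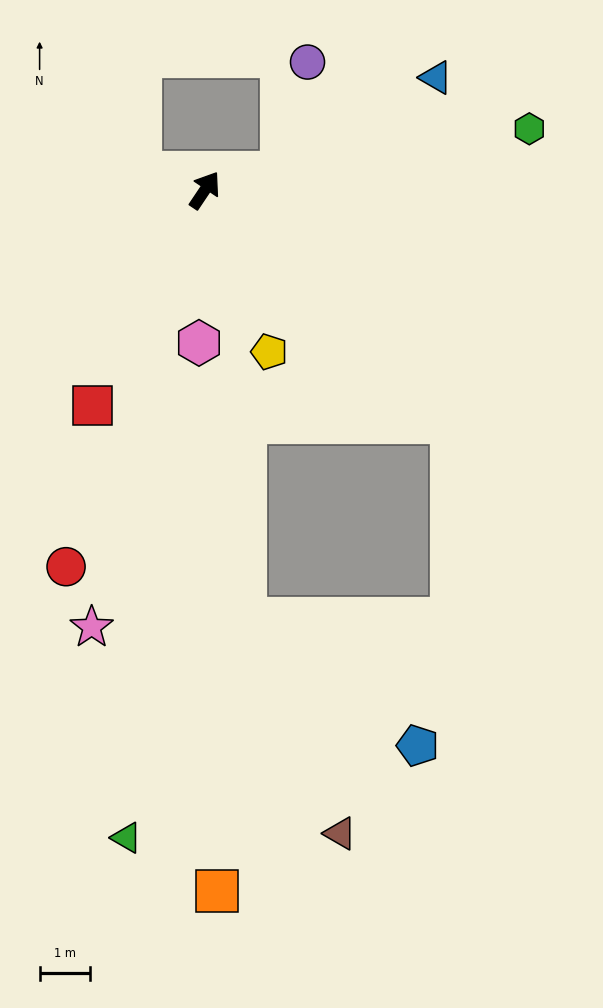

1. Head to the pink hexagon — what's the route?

turn right 148°, forward 3.0 m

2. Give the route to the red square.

turn right 174°, forward 4.8 m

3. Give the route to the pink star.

turn right 161°, forward 8.9 m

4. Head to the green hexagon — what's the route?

turn right 45°, forward 6.5 m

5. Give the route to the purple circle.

blocked — turn right 43°, forward 1.6 m, then turn left 64°, forward 2.2 m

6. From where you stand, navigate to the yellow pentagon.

turn right 124°, forward 3.4 m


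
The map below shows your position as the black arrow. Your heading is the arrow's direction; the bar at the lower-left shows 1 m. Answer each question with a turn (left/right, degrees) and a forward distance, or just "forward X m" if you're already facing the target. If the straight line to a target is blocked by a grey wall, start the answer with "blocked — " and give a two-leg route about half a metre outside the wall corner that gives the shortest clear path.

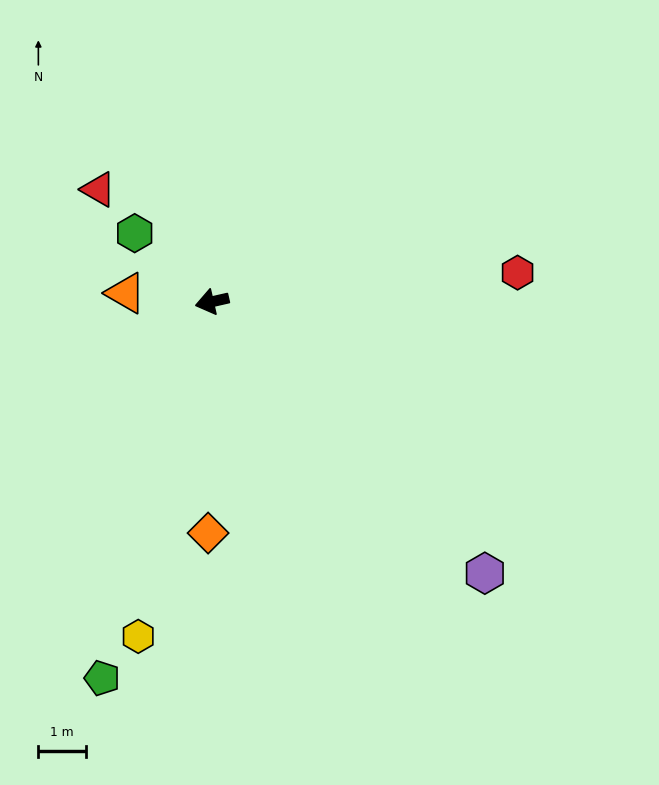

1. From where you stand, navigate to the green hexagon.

turn right 54°, forward 2.2 m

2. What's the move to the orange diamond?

turn left 76°, forward 4.9 m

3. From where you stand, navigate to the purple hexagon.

turn left 122°, forward 8.1 m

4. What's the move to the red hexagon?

turn left 173°, forward 6.4 m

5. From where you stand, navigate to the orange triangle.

turn right 18°, forward 1.8 m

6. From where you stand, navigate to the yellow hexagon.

turn left 65°, forward 7.2 m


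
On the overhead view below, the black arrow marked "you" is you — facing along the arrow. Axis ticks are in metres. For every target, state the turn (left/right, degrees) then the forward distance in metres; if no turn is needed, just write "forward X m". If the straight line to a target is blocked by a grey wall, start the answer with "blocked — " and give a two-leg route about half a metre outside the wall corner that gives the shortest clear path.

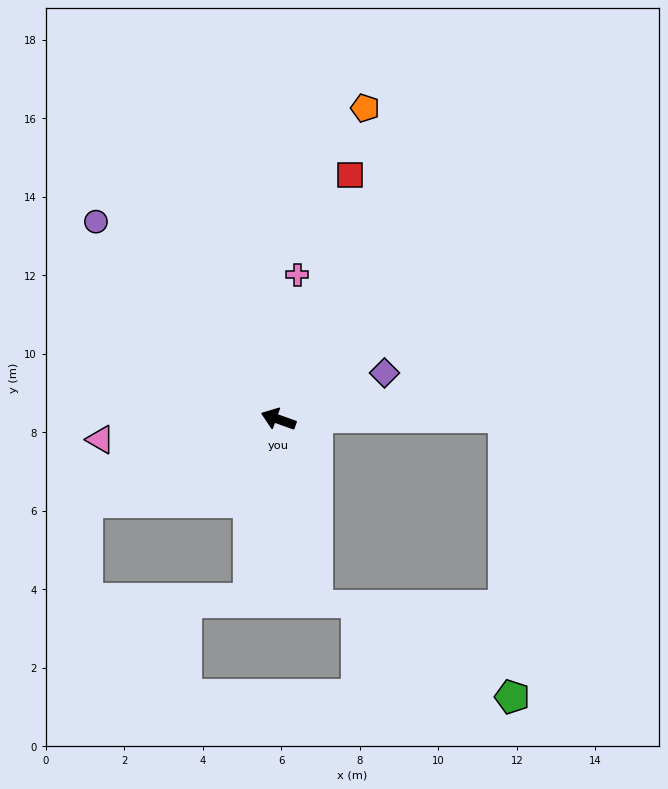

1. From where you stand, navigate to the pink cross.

turn right 78°, forward 3.7 m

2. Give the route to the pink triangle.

turn left 26°, forward 4.6 m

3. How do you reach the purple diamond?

turn right 137°, forward 2.9 m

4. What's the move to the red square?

turn right 87°, forward 6.5 m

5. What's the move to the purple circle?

turn right 28°, forward 6.9 m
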